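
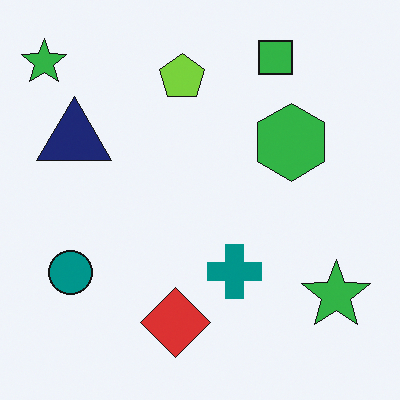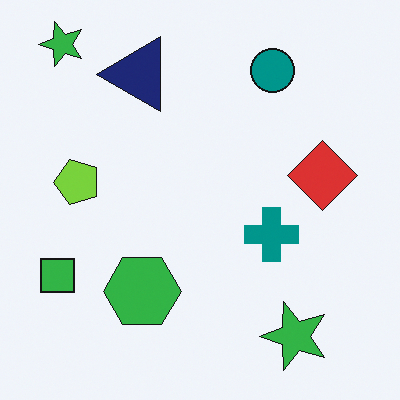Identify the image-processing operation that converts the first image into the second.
Transposed (reflected across the top-left ↔ bottom-right diagonal).

Shapes have swapped their row and column positions — what was in the top-right is now in the bottom-left — a diagonal reflection.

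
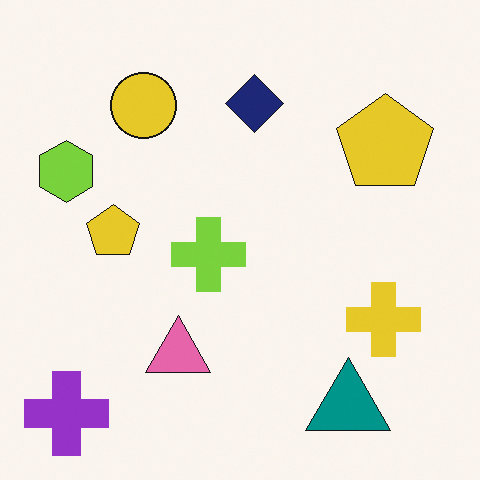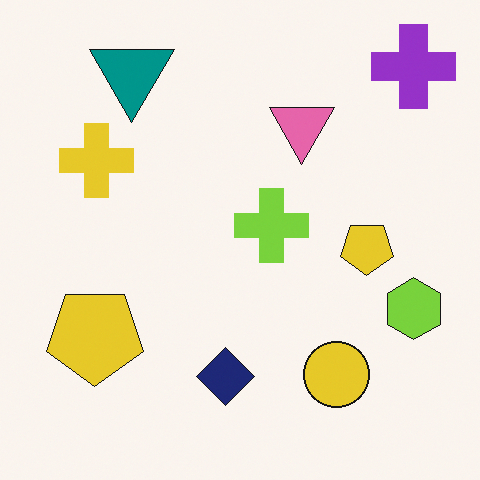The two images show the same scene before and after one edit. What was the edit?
The second image is the first rotated 180°.

The purple cross sits in the bottom-left of the first image and the top-right of the second — consistent with a whole-image 180° rotation.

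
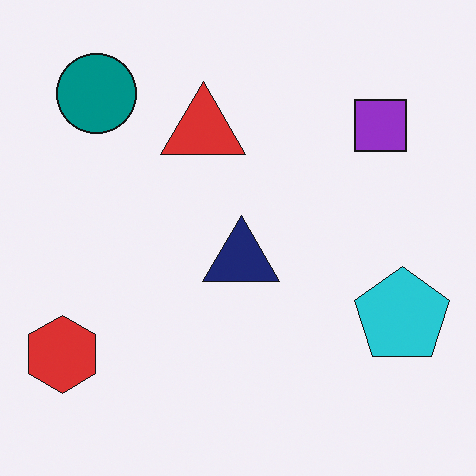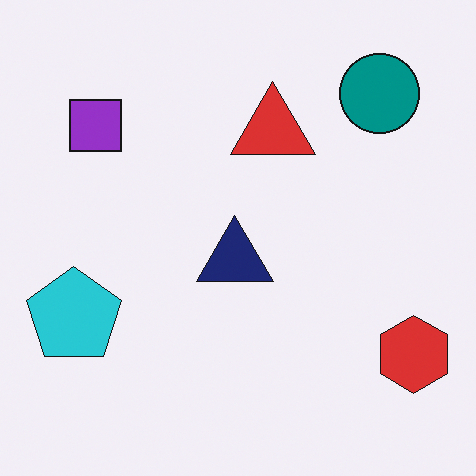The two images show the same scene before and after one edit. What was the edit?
The image was flipped horizontally (left ↔ right).

The red hexagon is in the bottom-left of the first image and the bottom-right of the second — shapes on opposite sides of the vertical midline have swapped in a mirror flip.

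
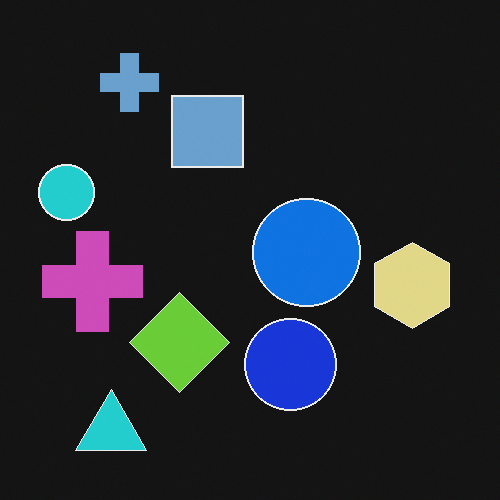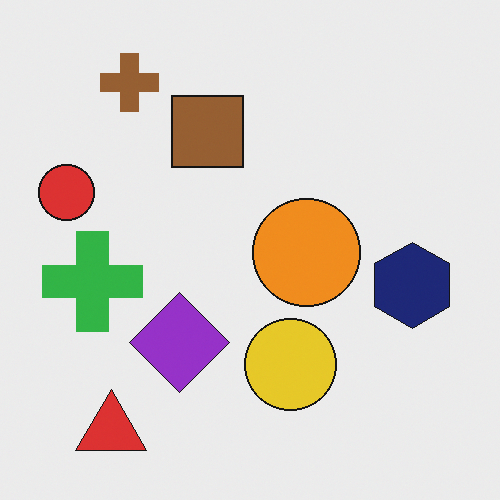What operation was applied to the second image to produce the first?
It was color-inverted (negative).

The light background has become dark and every shape's color is its complement — a photographic negative.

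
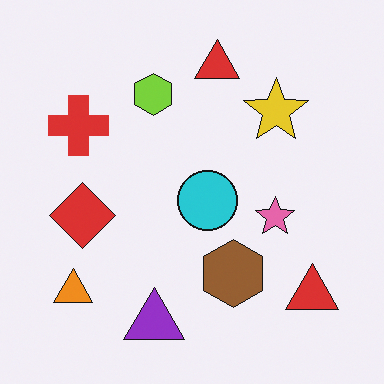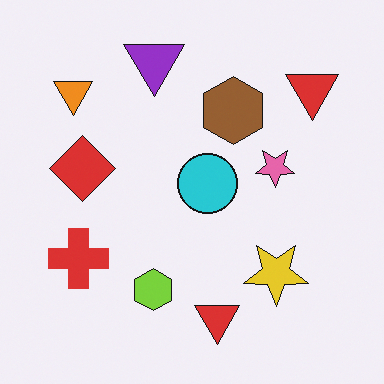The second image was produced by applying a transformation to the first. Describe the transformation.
This is the original image flipped vertically (top ↔ bottom).

The purple triangle is in the bottom of the first image and the top of the second — shapes on opposite sides of the horizontal midline have swapped in a mirror flip.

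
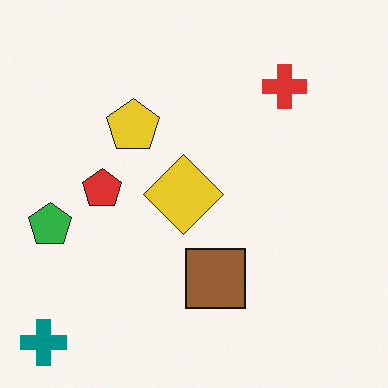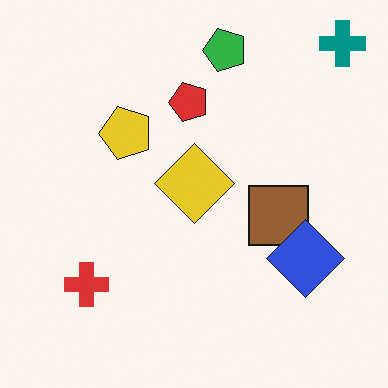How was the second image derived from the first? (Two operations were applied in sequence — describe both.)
The image was transposed (reflected across the top-left ↔ bottom-right diagonal), then overlaid with an additional blue diamond.

Shapes have swapped their row and column positions — what was in the top-right is now in the bottom-left — a diagonal reflection. A blue diamond appears in the second image that is absent from the first.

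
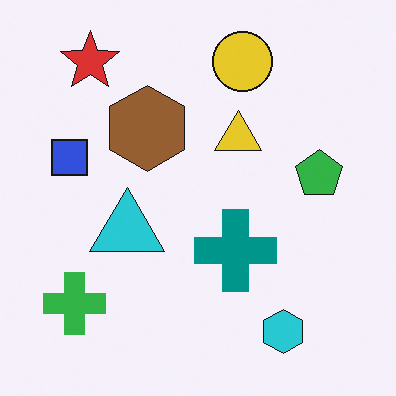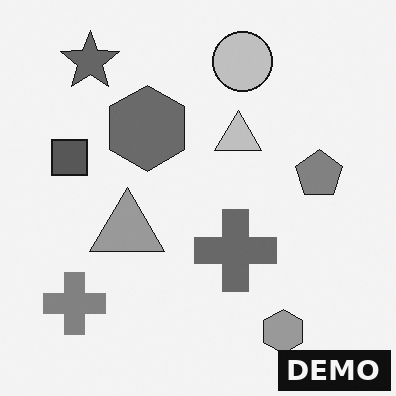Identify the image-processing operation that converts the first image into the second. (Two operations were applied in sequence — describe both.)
Converted to grayscale, then watermarked with the text "DEMO" in the lower-right corner.

All color is removed — every shape is now a shade of grey. A dark label reading "DEMO" appears in the lower-right corner.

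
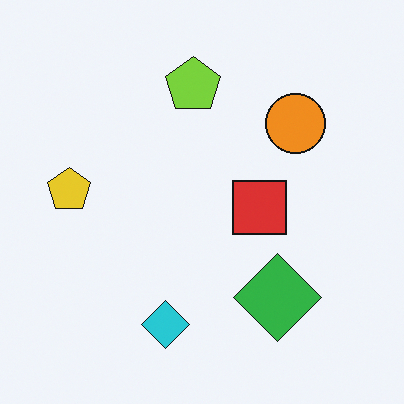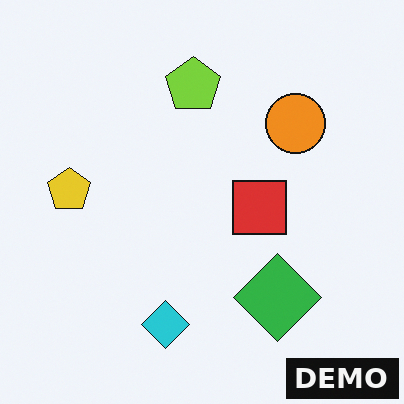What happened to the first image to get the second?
It was watermarked with the text "DEMO" in the lower-right corner.

A dark label reading "DEMO" appears in the lower-right corner.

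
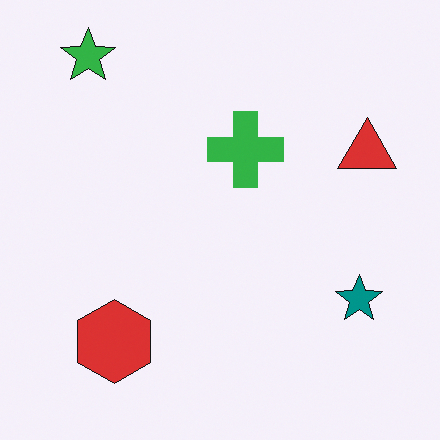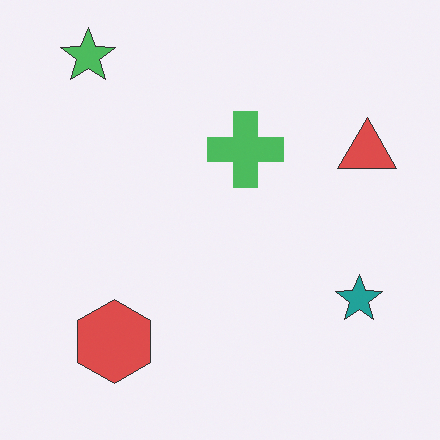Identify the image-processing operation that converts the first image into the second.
The second image is the first given slightly reduced contrast.

Tones are pushed toward mid-grey across the whole image — a global contrast change.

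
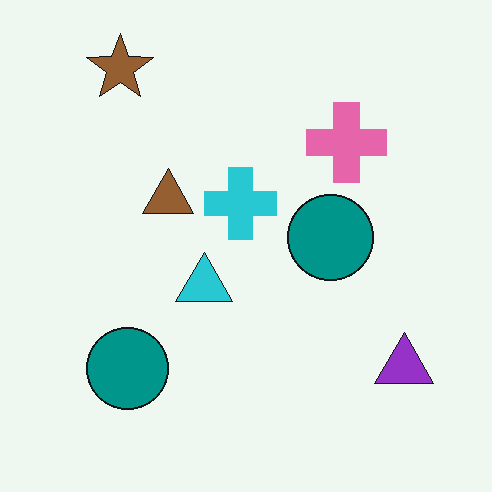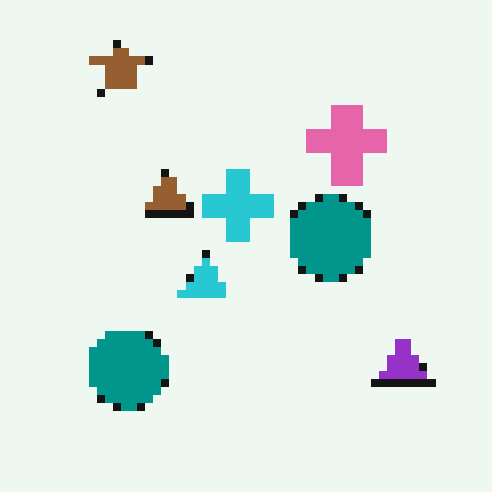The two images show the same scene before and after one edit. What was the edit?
The transformation is: pixelated into visible square blocks.

Shapes are reduced to large square blocks; fine edges and outlines are lost — a downscale-then-upscale (mosaic) effect.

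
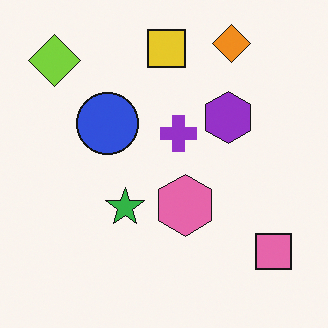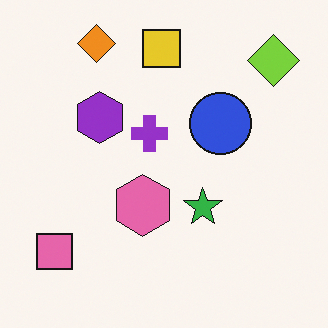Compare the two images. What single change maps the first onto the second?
This is the original image flipped horizontally (left ↔ right).

The lime diamond is in the top-left of the first image and the top-right of the second — shapes on opposite sides of the vertical midline have swapped in a mirror flip.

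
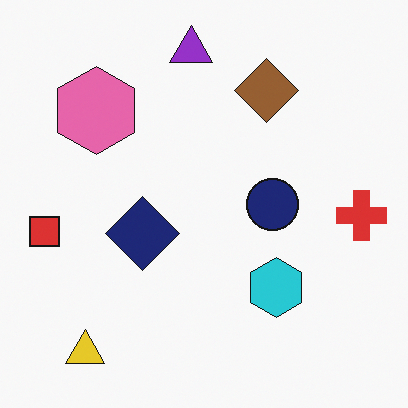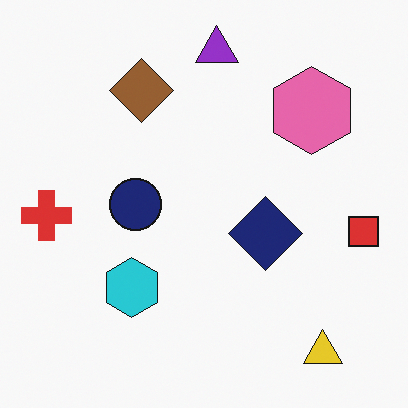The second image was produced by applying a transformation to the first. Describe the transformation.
This is the original image flipped horizontally (left ↔ right).

The red square is in the left of the first image and the right of the second — shapes on opposite sides of the vertical midline have swapped in a mirror flip.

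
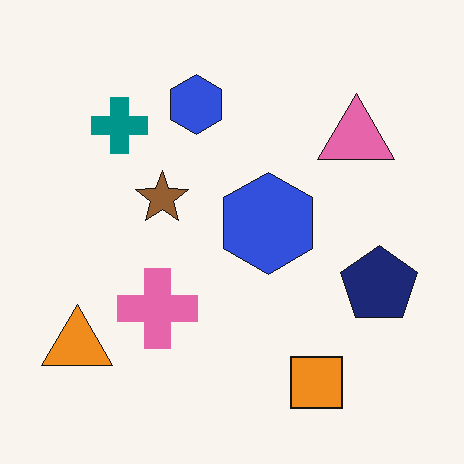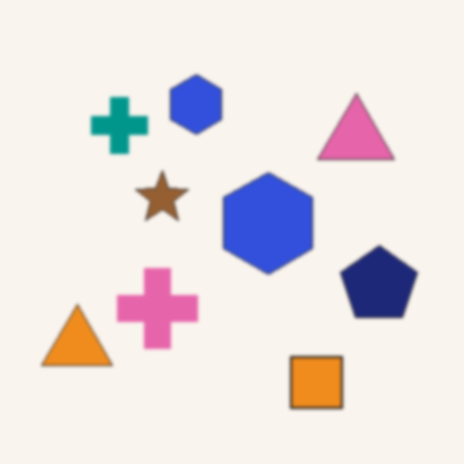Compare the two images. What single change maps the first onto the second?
It was slightly softened.

Shape edges and outlines are uniformly softened across the whole image.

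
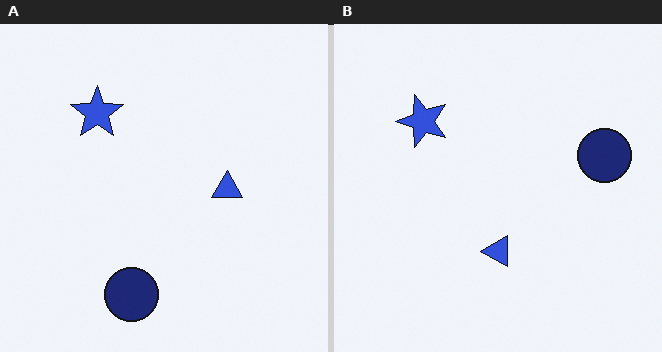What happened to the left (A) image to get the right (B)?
The image was transposed (reflected across the top-left ↔ bottom-right diagonal).

Shapes have swapped their row and column positions — what was in the top-right is now in the bottom-left — a diagonal reflection.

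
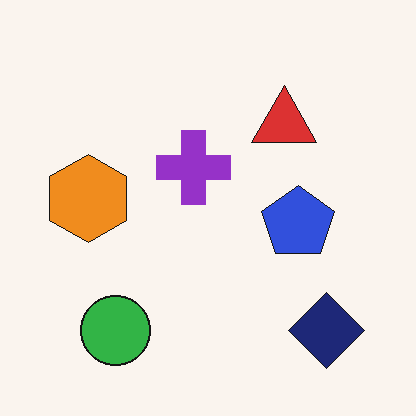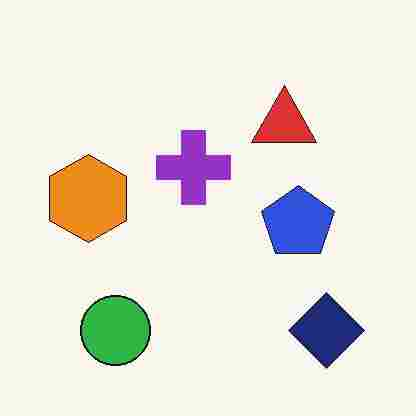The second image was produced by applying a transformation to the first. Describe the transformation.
This is the original image heavily JPEG-compressed with obvious blocking artifacts.

Blocky 8×8 compression artifacts appear around shape edges and the flat background shows ringing — characteristic JPEG degradation.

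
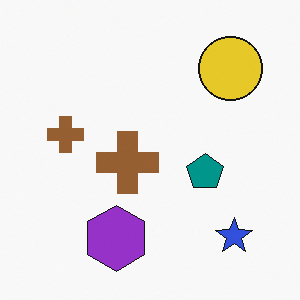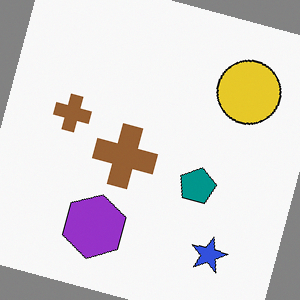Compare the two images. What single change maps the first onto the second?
The second image is the first rotated clockwise by a moderate amount.

Every shape is tilted by the same angle and the image corners show triangular fill wedges — a whole-image rotation by a non-right angle.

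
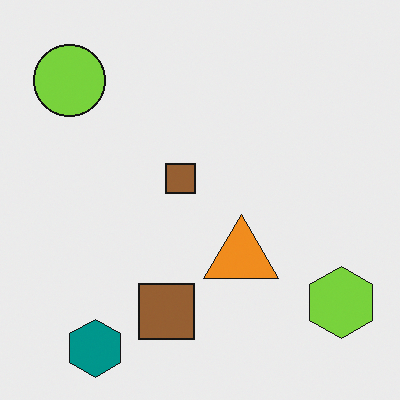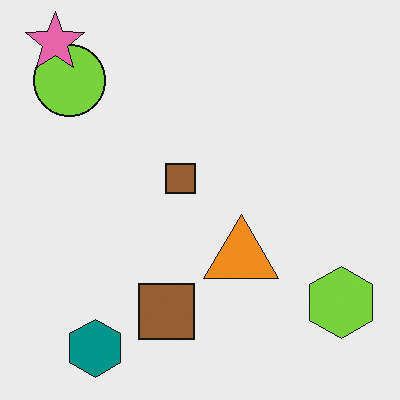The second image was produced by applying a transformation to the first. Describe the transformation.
It was overlaid with an additional pink star.

A pink star appears in the second image that is absent from the first.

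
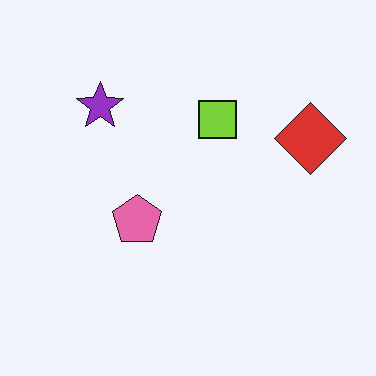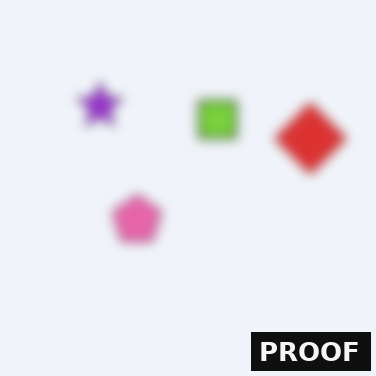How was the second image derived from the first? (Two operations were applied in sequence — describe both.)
It was strongly gaussian-blurred, then watermarked with the text "PROOF" in the lower-right corner.

Shape edges and outlines are uniformly softened across the whole image. A dark label reading "PROOF" appears in the lower-right corner.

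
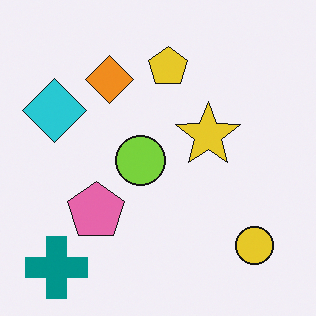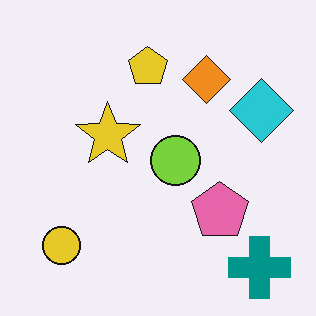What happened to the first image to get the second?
Flipped horizontally (left ↔ right).

The cyan diamond is in the left of the first image and the right of the second — shapes on opposite sides of the vertical midline have swapped in a mirror flip.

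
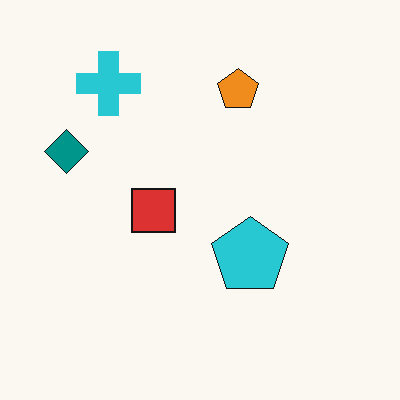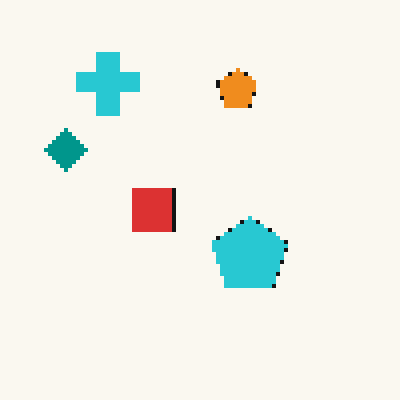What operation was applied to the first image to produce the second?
This is the original image mildly pixelated.

Shapes are reduced to large square blocks; fine edges and outlines are lost — a downscale-then-upscale (mosaic) effect.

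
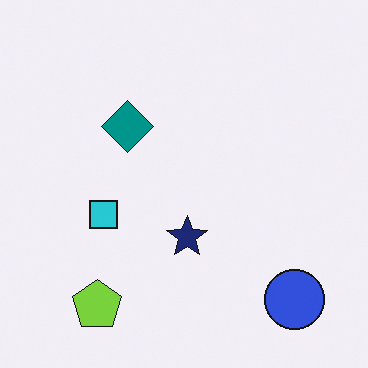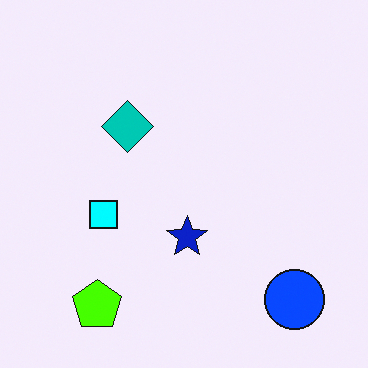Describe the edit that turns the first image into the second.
This is the original image heavily oversaturated.

All colors are more vivid — a global saturation change.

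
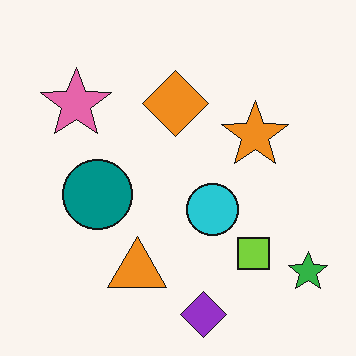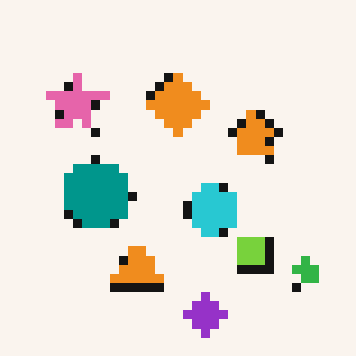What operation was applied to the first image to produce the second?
The transformation is: coarsely pixelated.

Shapes are reduced to large square blocks; fine edges and outlines are lost — a downscale-then-upscale (mosaic) effect.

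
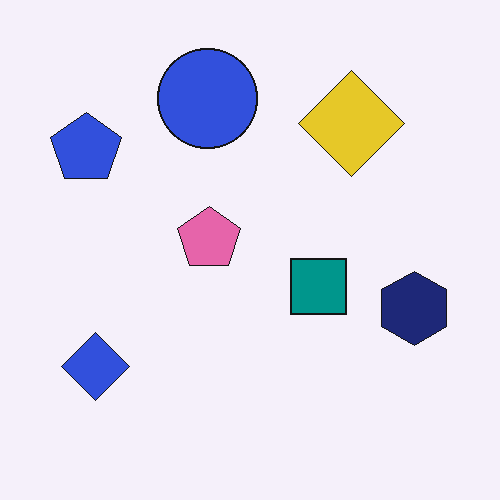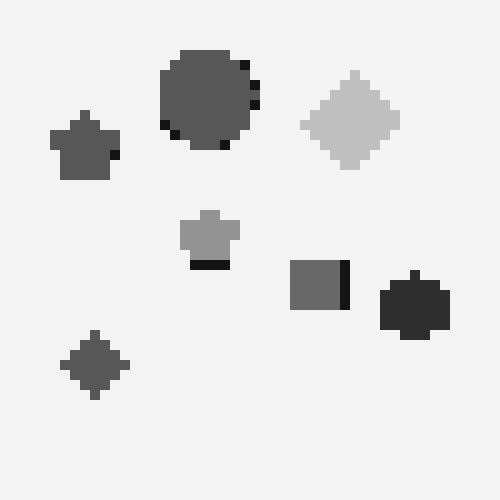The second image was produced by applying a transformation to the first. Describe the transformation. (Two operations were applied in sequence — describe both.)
The second image is the first converted to grayscale, then heavily pixelated into large blocks.

All color is removed — every shape is now a shade of grey. Shapes are reduced to large square blocks; fine edges and outlines are lost — a downscale-then-upscale (mosaic) effect.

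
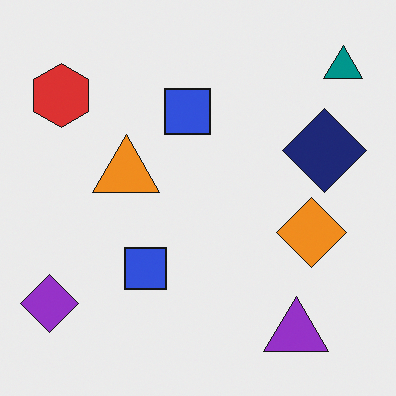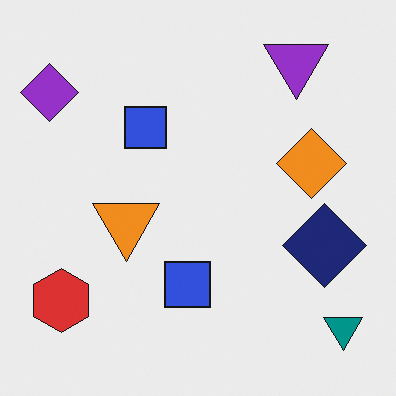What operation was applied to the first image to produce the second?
The second image is the first flipped vertically (top ↔ bottom).

The purple triangle is in the bottom-right of the first image and the top-right of the second — shapes on opposite sides of the horizontal midline have swapped in a mirror flip.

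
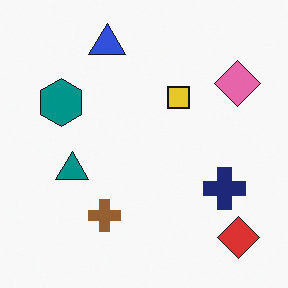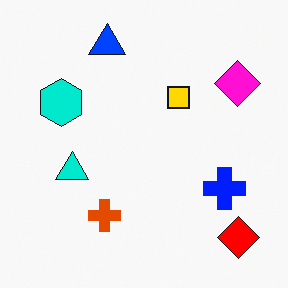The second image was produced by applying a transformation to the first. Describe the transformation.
The second image is the first heavily oversaturated.

All colors are more vivid — a global saturation change.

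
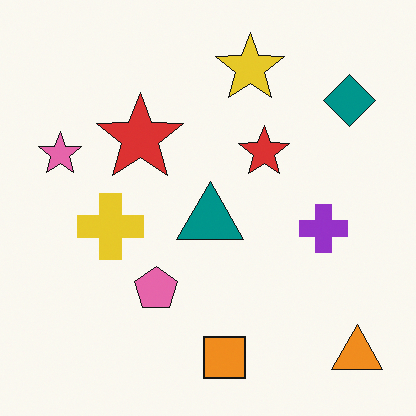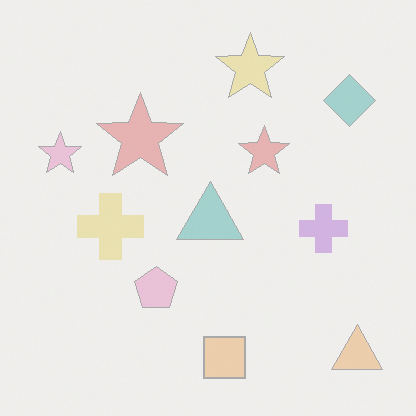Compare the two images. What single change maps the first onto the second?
It was washed out (contrast reduced).

Tones are pushed toward mid-grey across the whole image — a global contrast change.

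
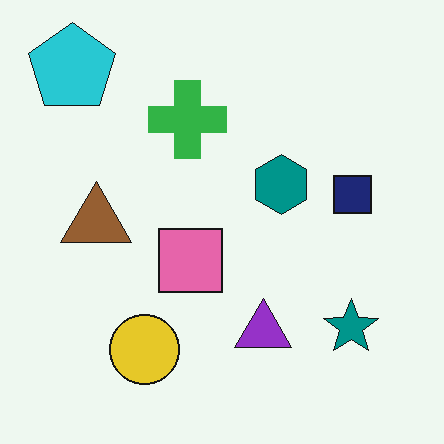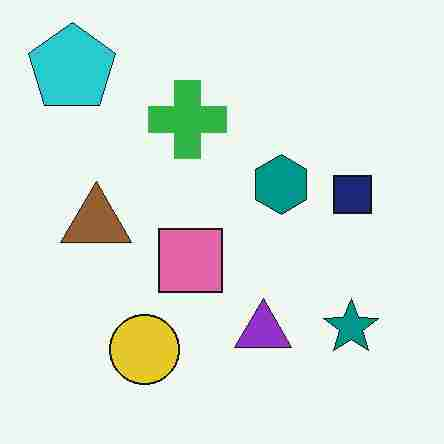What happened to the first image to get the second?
The second image is the first degraded with heavy JPEG compression.

Blocky 8×8 compression artifacts appear around shape edges and the flat background shows ringing — characteristic JPEG degradation.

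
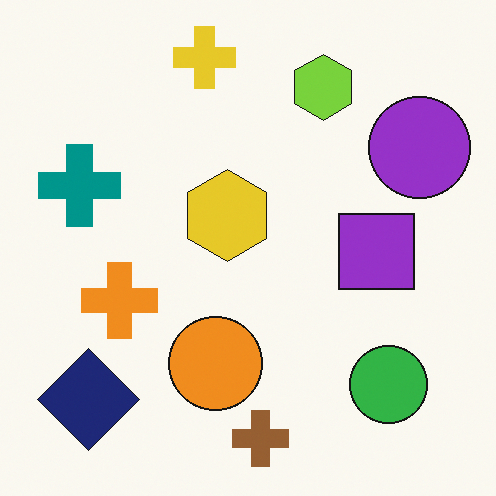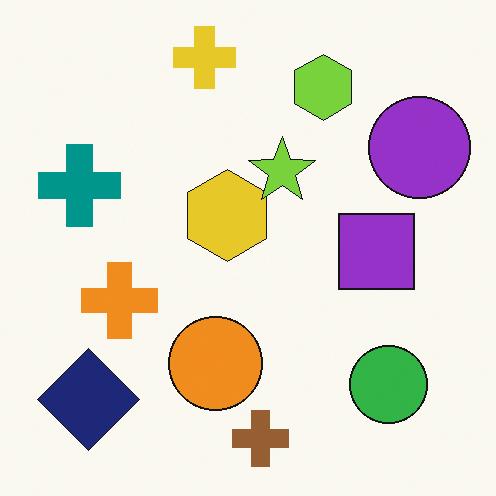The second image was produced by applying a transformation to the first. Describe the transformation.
Overlaid with an additional lime star.

A lime star appears in the second image that is absent from the first.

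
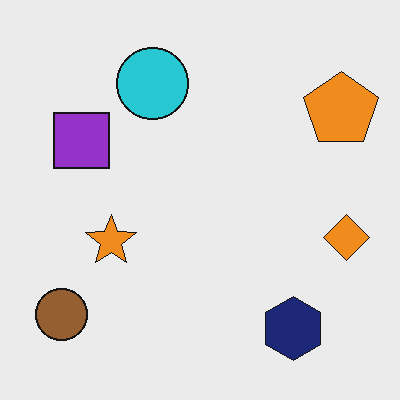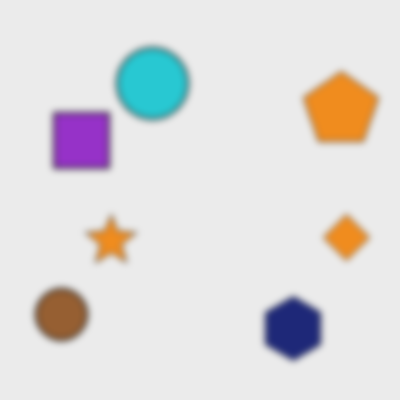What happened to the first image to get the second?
The transformation is: moderately blurred.

Shape edges and outlines are uniformly softened across the whole image.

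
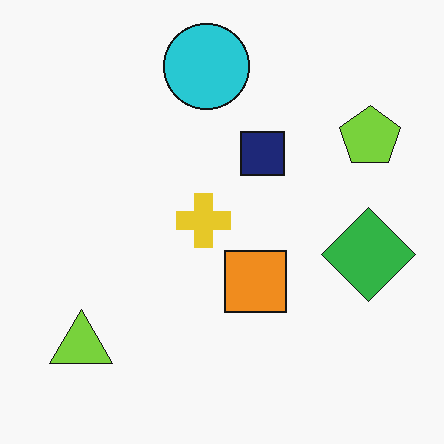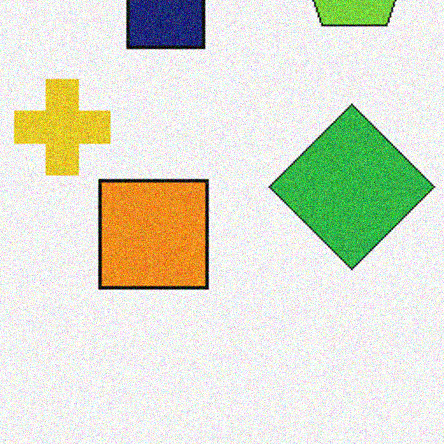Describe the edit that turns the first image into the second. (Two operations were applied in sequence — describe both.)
The transformation is: cropped to a noticeably smaller region and rescaled, then degraded with moderate additive noise.

The visible shapes are larger and the field of view is narrower; shapes near the original edges may be partly or wholly outside the frame — a crop-and-rescale. Random speckle covers the whole image, including the flat background.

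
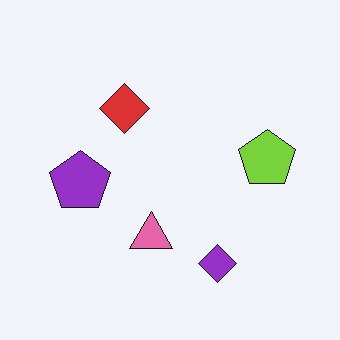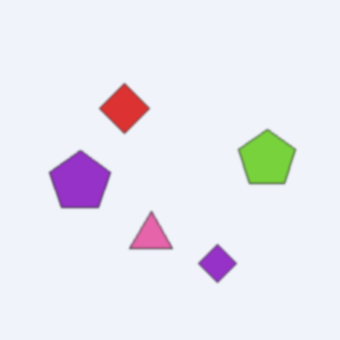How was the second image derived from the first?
The second image is the first given a subtle gaussian blur.

Shape edges and outlines are uniformly softened across the whole image.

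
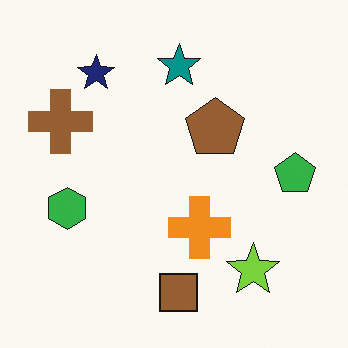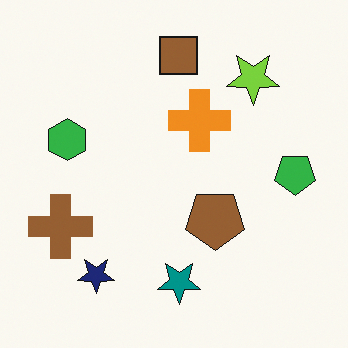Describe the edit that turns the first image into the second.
The transformation is: flipped vertically (top ↔ bottom).

The brown square is in the bottom of the first image and the top of the second — shapes on opposite sides of the horizontal midline have swapped in a mirror flip.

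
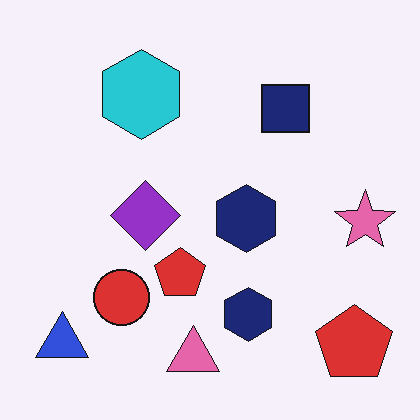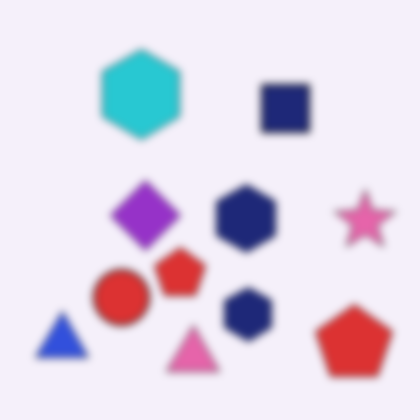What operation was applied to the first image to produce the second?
The transformation is: moderately blurred.

Shape edges and outlines are uniformly softened across the whole image.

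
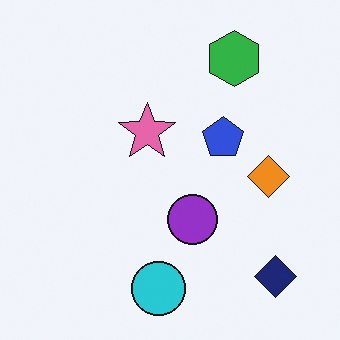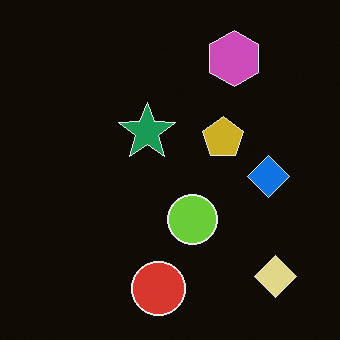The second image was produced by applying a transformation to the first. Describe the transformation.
The image was color-inverted (negative).

The light background has become dark and every shape's color is its complement — a photographic negative.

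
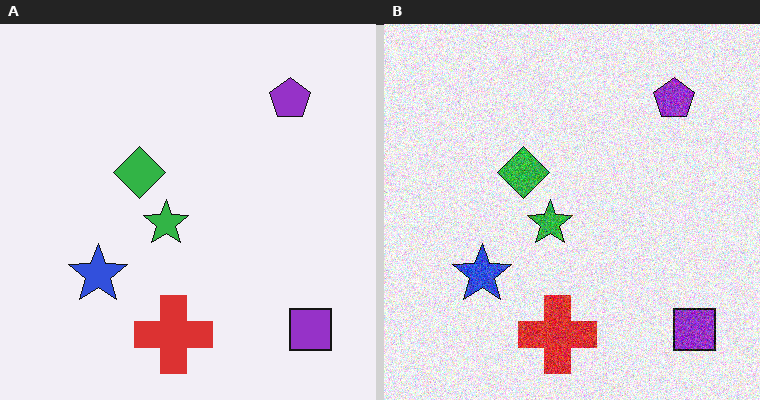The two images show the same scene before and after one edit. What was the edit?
Degraded with strong gaussian noise.

Random speckle covers the whole image, including the flat background.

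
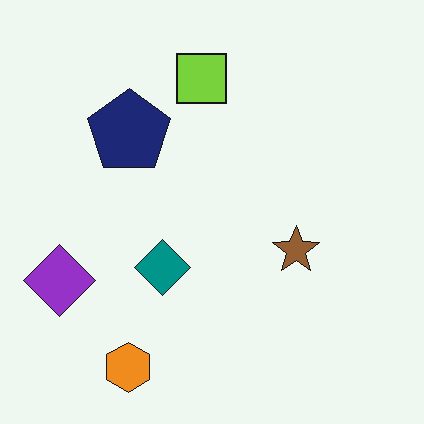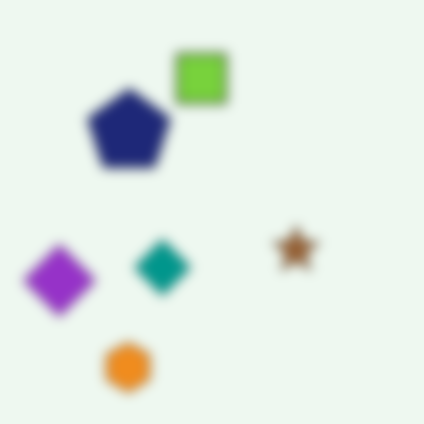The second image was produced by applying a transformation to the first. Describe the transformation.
Heavily blurred.

Shape edges and outlines are uniformly softened across the whole image.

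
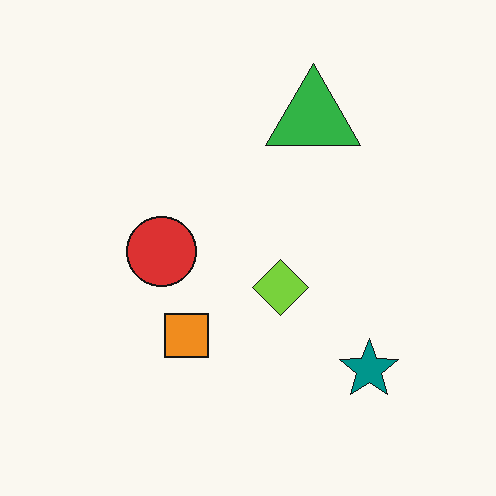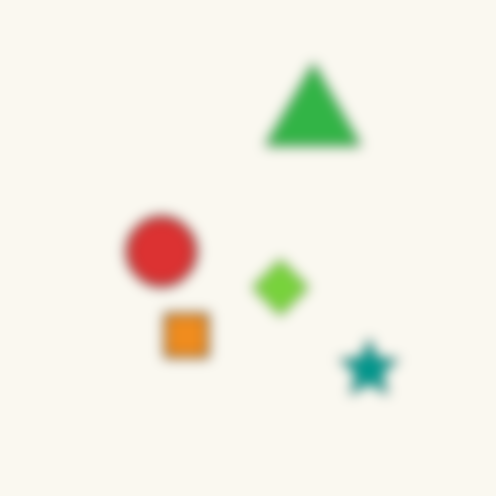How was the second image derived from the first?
This is the original image heavily blurred.

Shape edges and outlines are uniformly softened across the whole image.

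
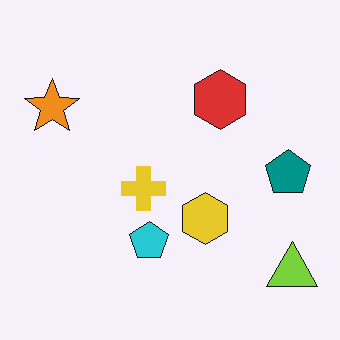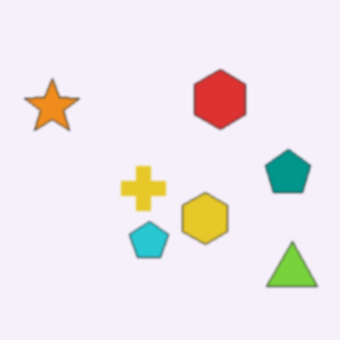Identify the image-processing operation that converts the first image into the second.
The transformation is: lightly blurred.

Shape edges and outlines are uniformly softened across the whole image.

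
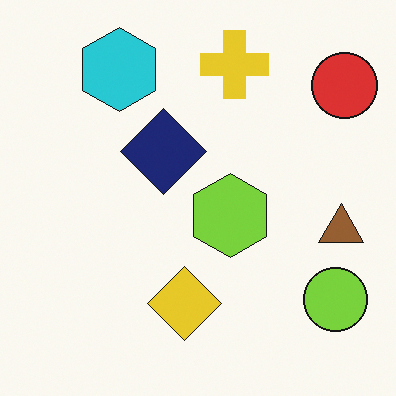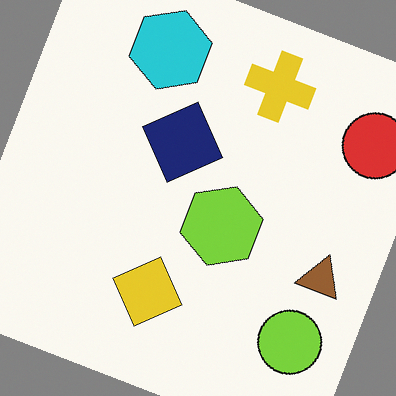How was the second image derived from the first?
The transformation is: rotated clockwise by a moderate amount.

Every shape is tilted by the same angle and the image corners show triangular fill wedges — a whole-image rotation by a non-right angle.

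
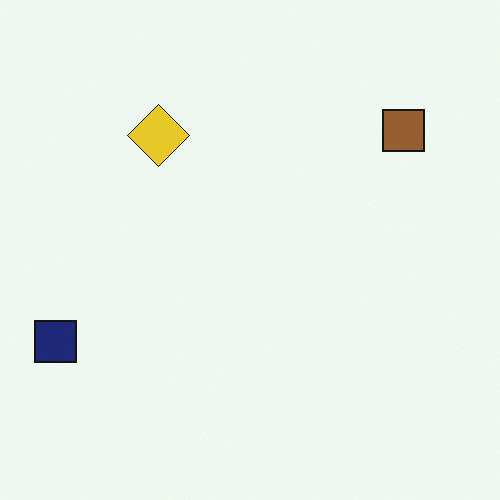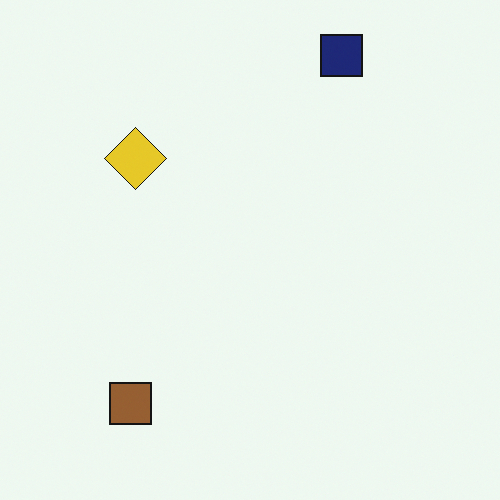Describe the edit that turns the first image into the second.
The image was transposed (reflected across the top-left ↔ bottom-right diagonal).

Shapes have swapped their row and column positions — what was in the top-right is now in the bottom-left — a diagonal reflection.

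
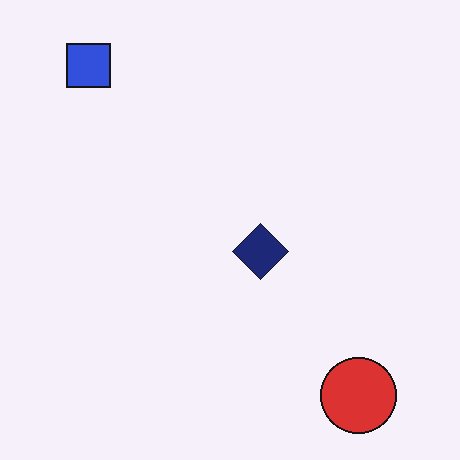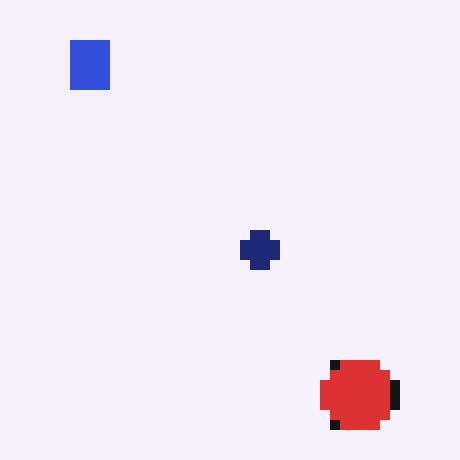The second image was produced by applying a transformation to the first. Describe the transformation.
The second image is the first coarsely pixelated.

Shapes are reduced to large square blocks; fine edges and outlines are lost — a downscale-then-upscale (mosaic) effect.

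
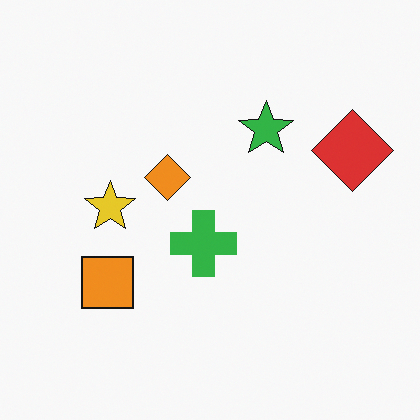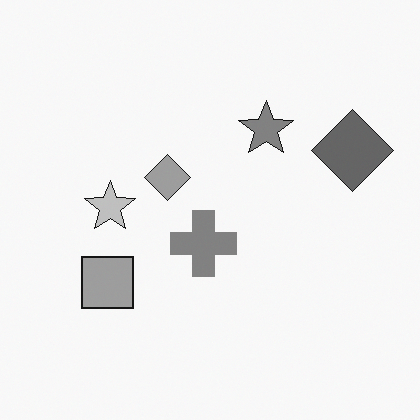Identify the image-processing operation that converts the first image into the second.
Converted to grayscale.

All color is removed — every shape is now a shade of grey.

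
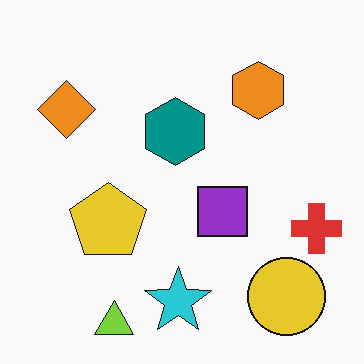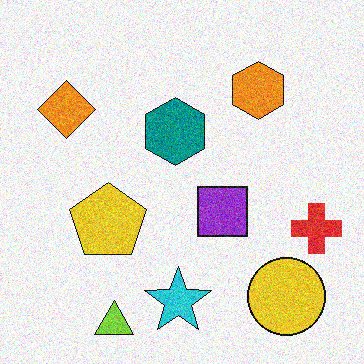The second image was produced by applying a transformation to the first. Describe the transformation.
The image was degraded with visible gaussian noise.

Random speckle covers the whole image, including the flat background.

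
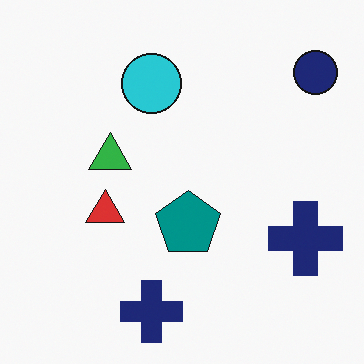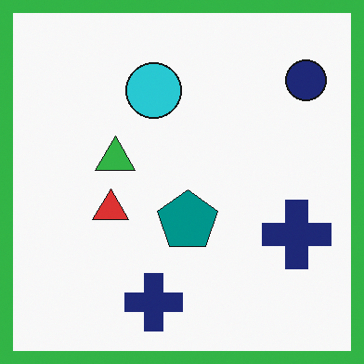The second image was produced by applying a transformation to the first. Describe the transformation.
The transformation is: framed with a green border.

A solid green frame runs around the edge of the second image, with the content slightly shrunk inside it.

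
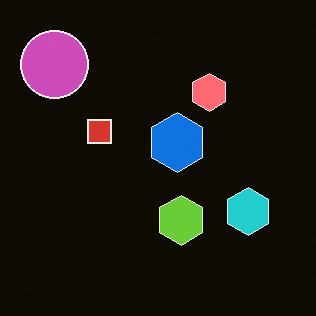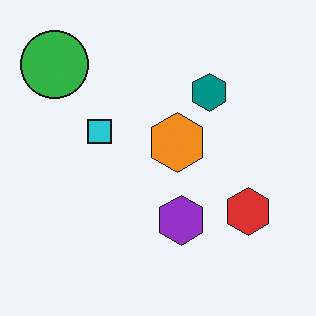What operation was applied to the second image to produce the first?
The image was color-inverted (negative).

The light background has become dark and every shape's color is its complement — a photographic negative.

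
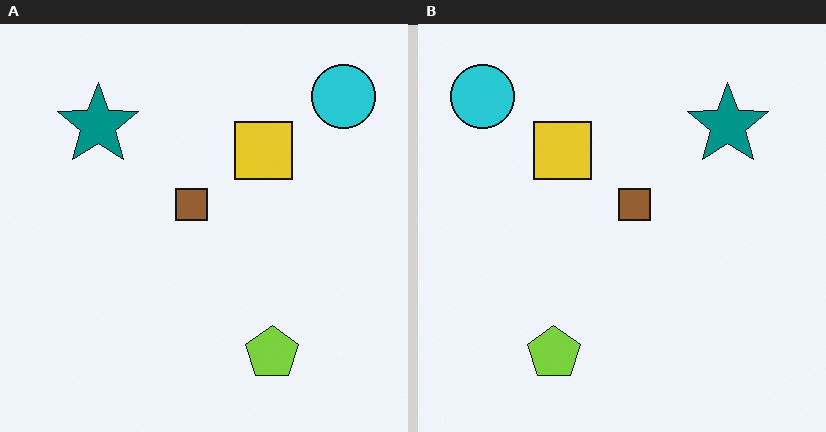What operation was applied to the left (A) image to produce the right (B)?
Flipped horizontally (left ↔ right).

The cyan circle is in the top-right of the left (A) image and the top-left of the right (B) — shapes on opposite sides of the vertical midline have swapped in a mirror flip.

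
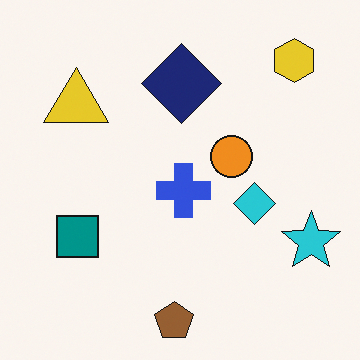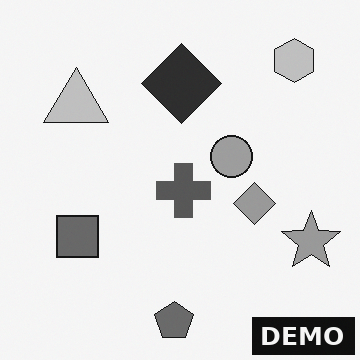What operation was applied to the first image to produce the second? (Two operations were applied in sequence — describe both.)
This is the original image converted to grayscale, then watermarked with the text "DEMO" in the lower-right corner.

All color is removed — every shape is now a shade of grey. A dark label reading "DEMO" appears in the lower-right corner.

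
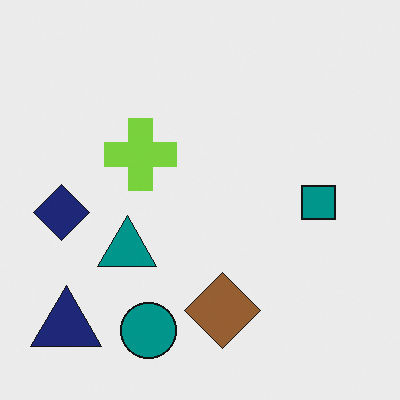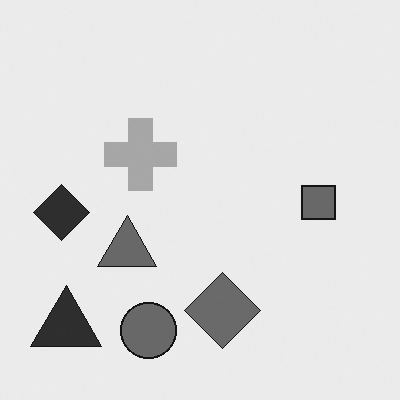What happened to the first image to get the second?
The second image is the first converted to grayscale.

All color is removed — every shape is now a shade of grey.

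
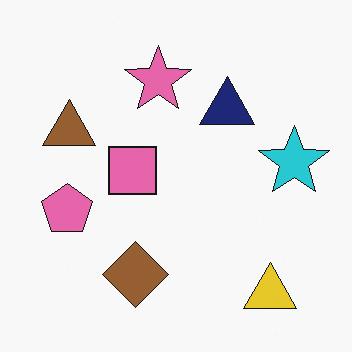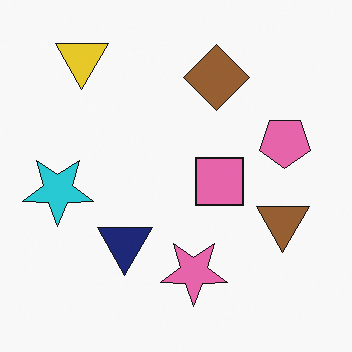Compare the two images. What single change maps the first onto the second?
This is the original image rotated 180°.

The yellow triangle sits in the bottom-right of the first image and the top-left of the second — consistent with a whole-image 180° rotation.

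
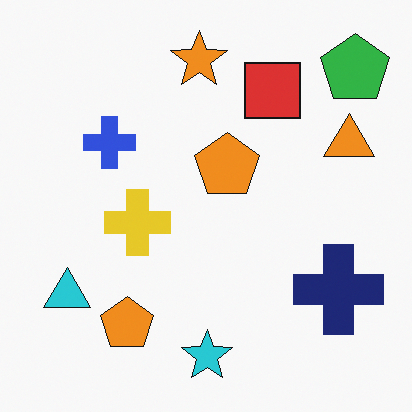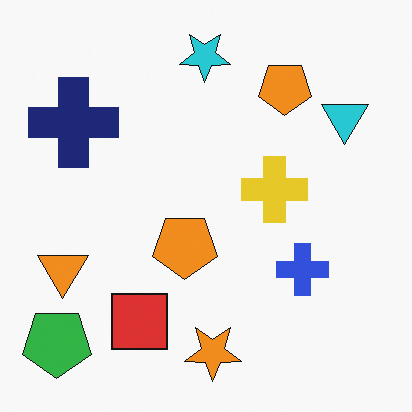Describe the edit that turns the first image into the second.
This is the original image rotated 180°.

The green pentagon sits in the top-right of the first image and the bottom-left of the second — consistent with a whole-image 180° rotation.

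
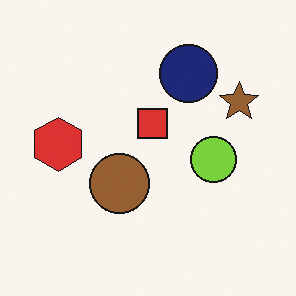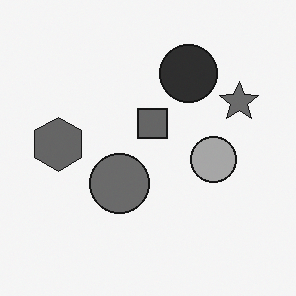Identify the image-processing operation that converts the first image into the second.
The image was converted to grayscale.

All color is removed — every shape is now a shade of grey.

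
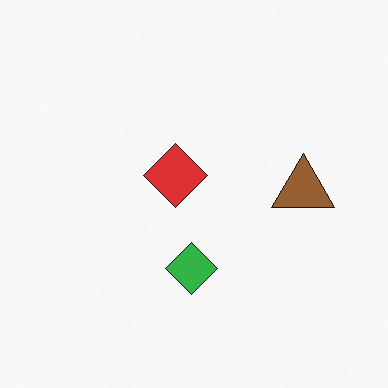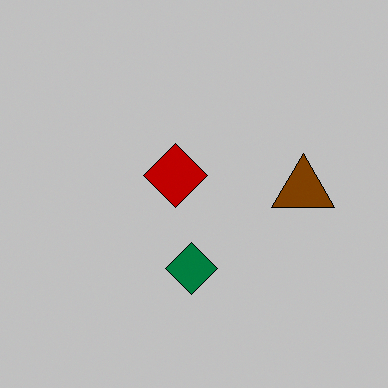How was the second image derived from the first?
It was aggressively posterized.

Each flat color has snapped to a coarser quantized level — most visibly, the near-white background has dropped to a flat grey.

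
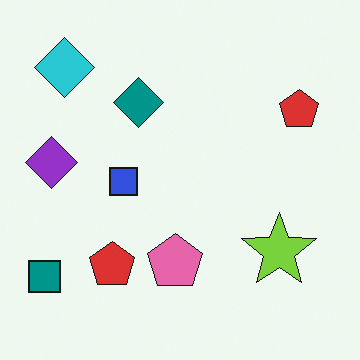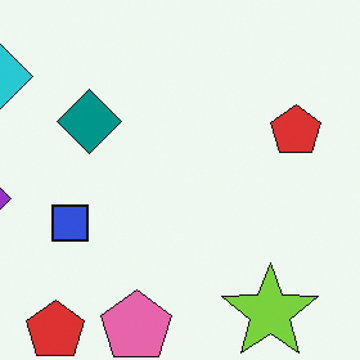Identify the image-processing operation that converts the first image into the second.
The second image is the first cropped to a modestly smaller region and rescaled.

The visible shapes are larger and the field of view is narrower; shapes near the original edges may be partly or wholly outside the frame — a crop-and-rescale.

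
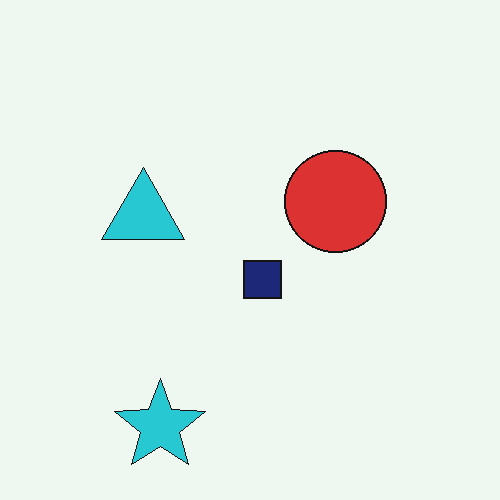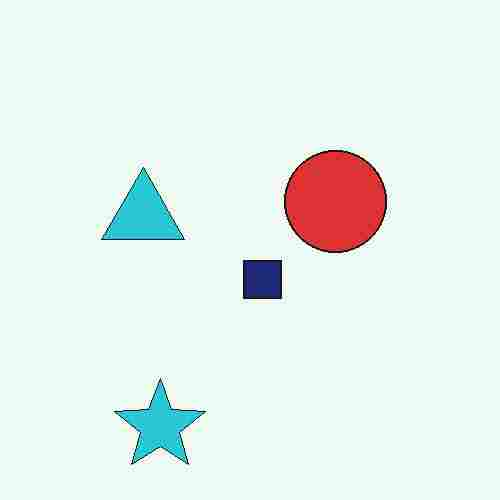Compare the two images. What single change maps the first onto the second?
It was heavily JPEG-compressed with obvious blocking artifacts.

Blocky 8×8 compression artifacts appear around shape edges and the flat background shows ringing — characteristic JPEG degradation.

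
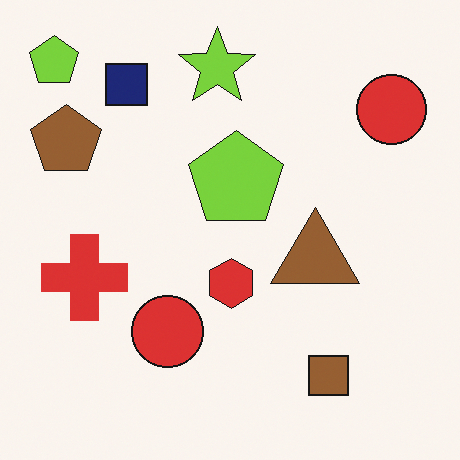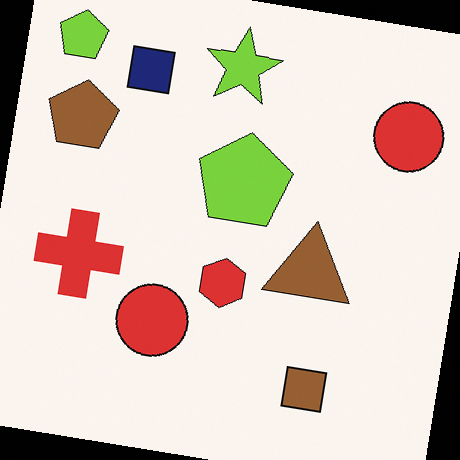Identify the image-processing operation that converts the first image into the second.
It was rotated clockwise by a few degrees.

Every shape is tilted by the same angle and the image corners show triangular fill wedges — a whole-image rotation by a non-right angle.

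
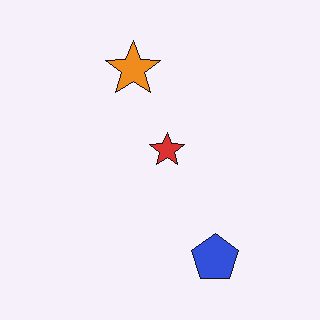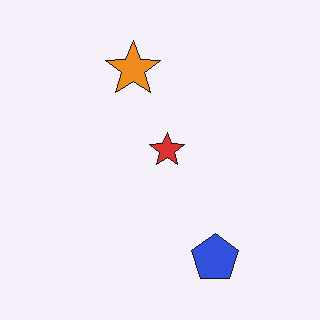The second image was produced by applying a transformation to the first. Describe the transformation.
The image was given moderate JPEG compression.

Blocky 8×8 compression artifacts appear around shape edges and the flat background shows ringing — characteristic JPEG degradation.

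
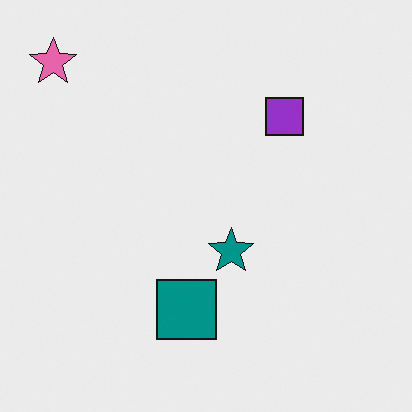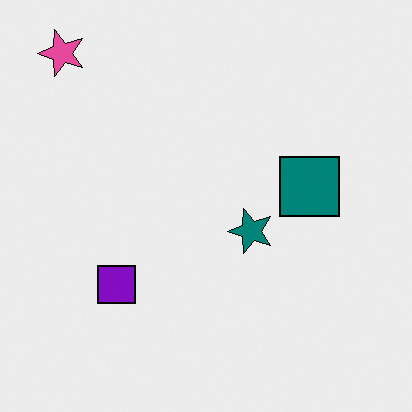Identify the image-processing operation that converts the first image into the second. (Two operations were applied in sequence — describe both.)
It was transposed (reflected across the top-left ↔ bottom-right diagonal), then given slightly increased contrast.

Shapes have swapped their row and column positions — what was in the top-right is now in the bottom-left — a diagonal reflection. Tones are pushed away from mid-grey across the whole image — a global contrast change.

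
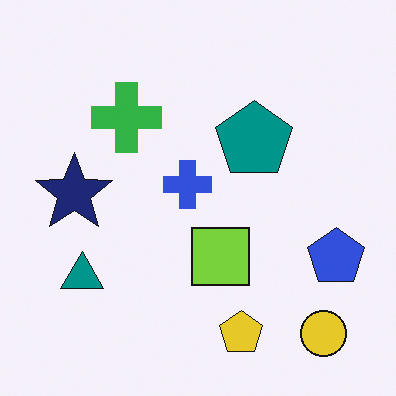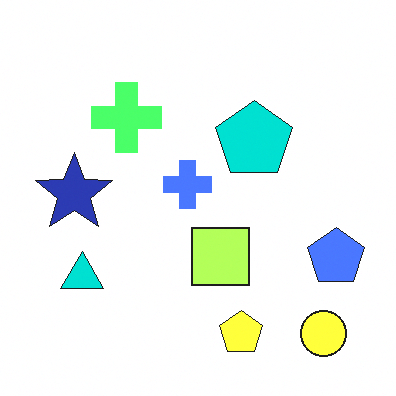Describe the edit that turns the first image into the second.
It was brightened a lot.

Every pixel — background and shapes alike — is uniformly brightened.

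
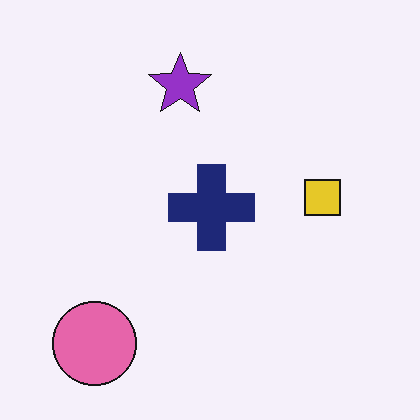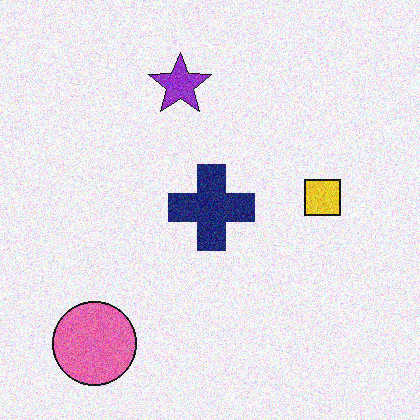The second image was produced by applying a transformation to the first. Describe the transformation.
Degraded with moderate additive noise.

Random speckle covers the whole image, including the flat background.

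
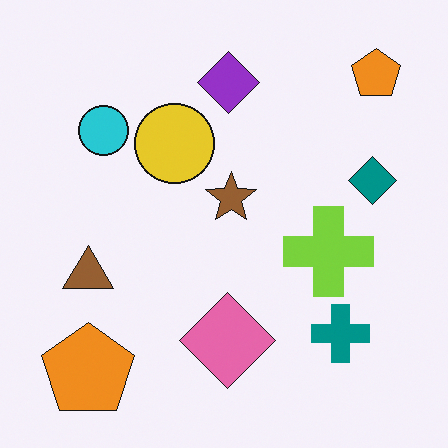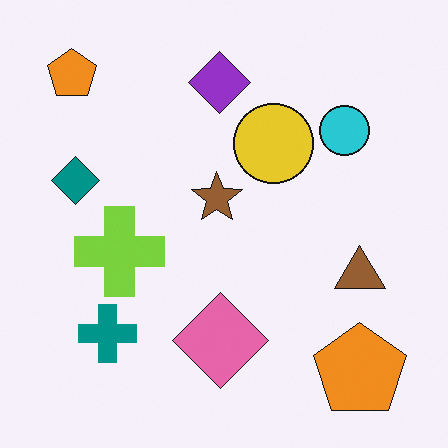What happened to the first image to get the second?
Flipped horizontally (left ↔ right).

The teal diamond is in the right of the first image and the left of the second — shapes on opposite sides of the vertical midline have swapped in a mirror flip.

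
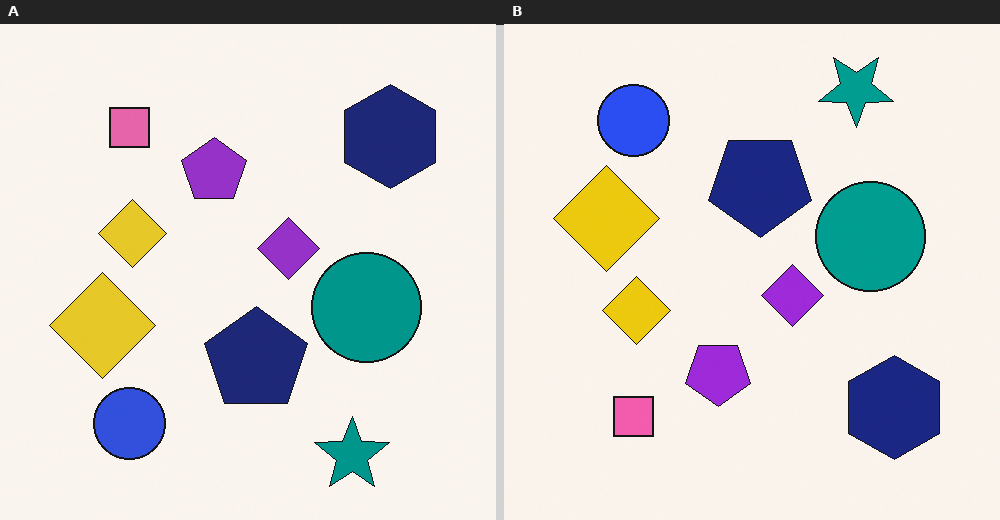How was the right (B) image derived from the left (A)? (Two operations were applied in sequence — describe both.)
It was slightly oversaturated, then flipped vertically (top ↔ bottom).

All colors are more vivid — a global saturation change. The teal star is in the bottom-right of the left (A) image and the top-right of the right (B) — shapes on opposite sides of the horizontal midline have swapped in a mirror flip.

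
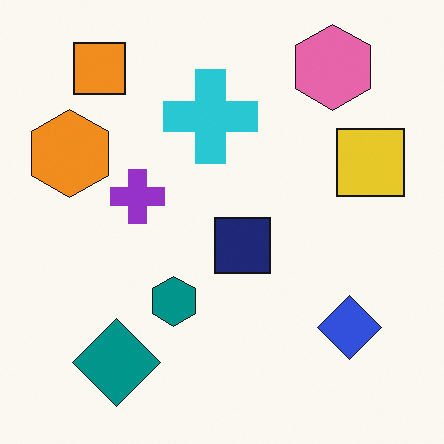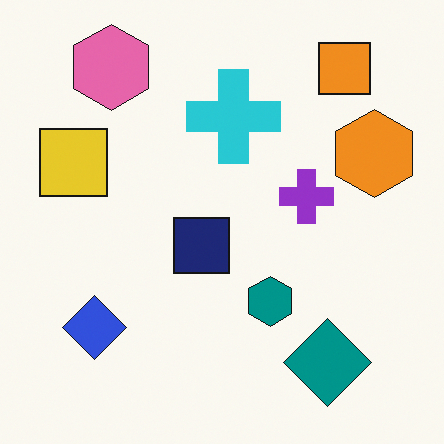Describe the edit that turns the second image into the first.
This is the original image flipped horizontally (left ↔ right).

The orange hexagon is in the right of the second image and the left of the first — shapes on opposite sides of the vertical midline have swapped in a mirror flip.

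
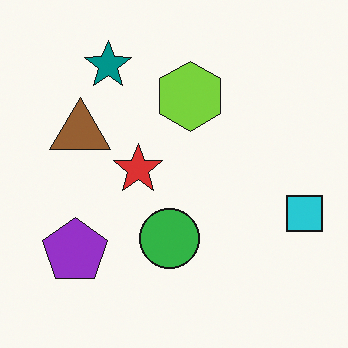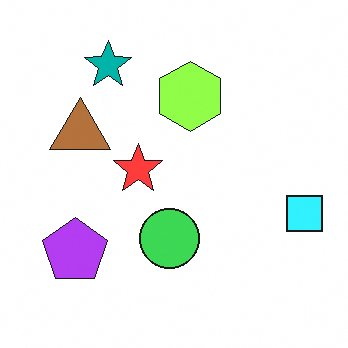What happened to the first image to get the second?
It was slightly brightened.

Every pixel — background and shapes alike — is uniformly brightened.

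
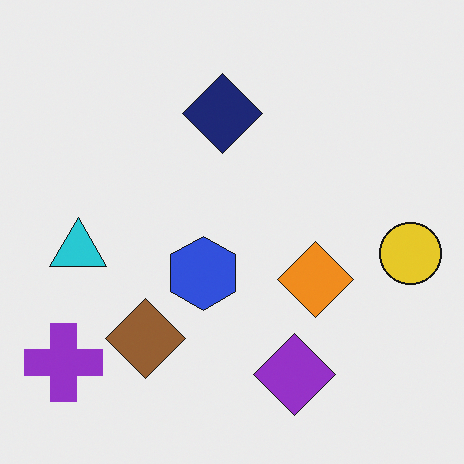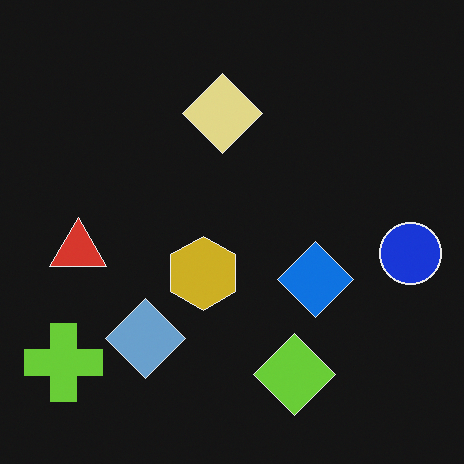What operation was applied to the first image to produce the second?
The second image is the first color-inverted (negative).

The light background has become dark and every shape's color is its complement — a photographic negative.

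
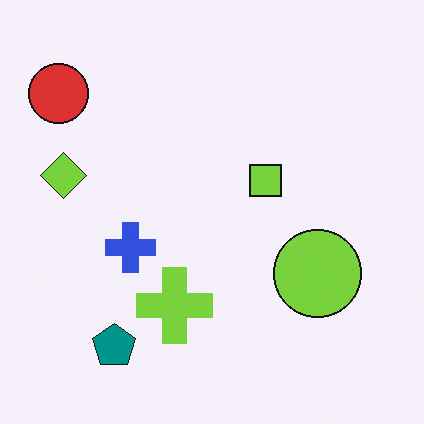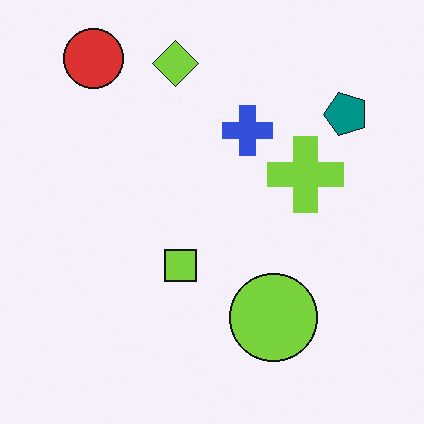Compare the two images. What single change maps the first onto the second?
It was transposed (reflected across the top-left ↔ bottom-right diagonal).

Shapes have swapped their row and column positions — what was in the top-right is now in the bottom-left — a diagonal reflection.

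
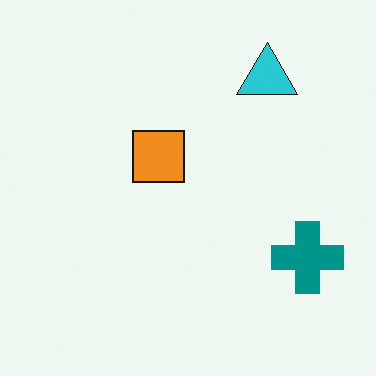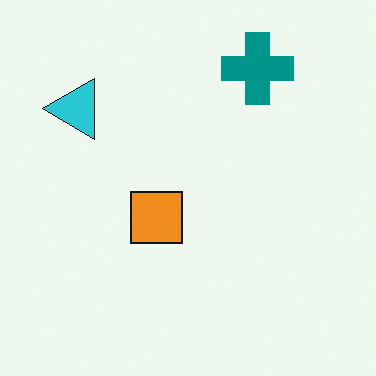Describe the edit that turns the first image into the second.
The transformation is: rotated 90° counter-clockwise.

The teal cross sits in the bottom-right of the first image and the top-right of the second — consistent with a whole-image 90° counter-clockwise rotation.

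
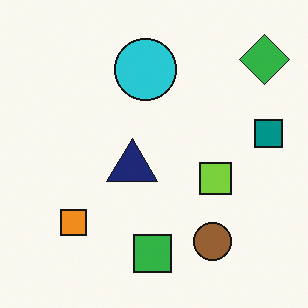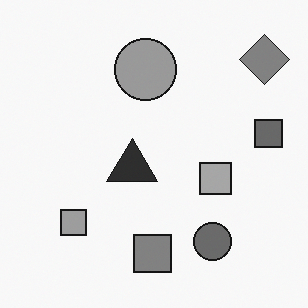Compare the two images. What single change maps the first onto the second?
The image was converted to grayscale.

All color is removed — every shape is now a shade of grey.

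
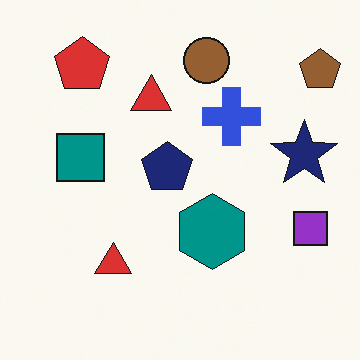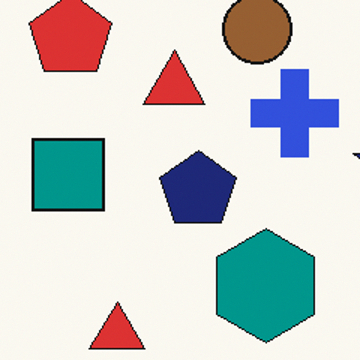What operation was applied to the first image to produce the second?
The transformation is: cropped slightly and scaled back up.

The visible shapes are larger and the field of view is narrower; shapes near the original edges may be partly or wholly outside the frame — a crop-and-rescale.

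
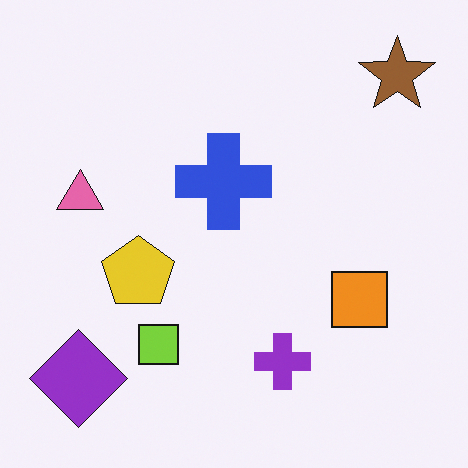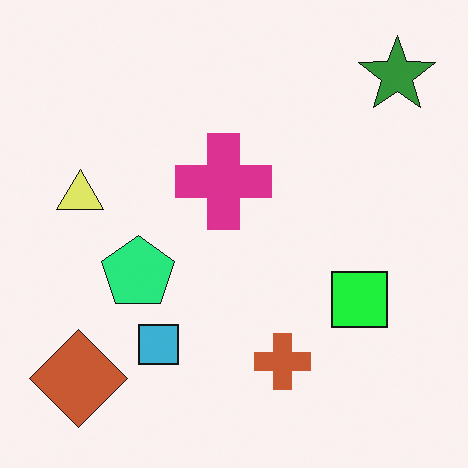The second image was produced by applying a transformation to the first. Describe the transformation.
Hue-shifted through roughly a third of the color wheel.

Every shape's color has rotated by the same amount around the hue wheel — a uniform hue shift.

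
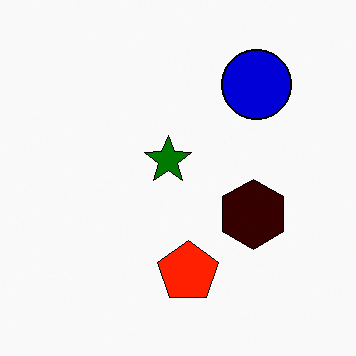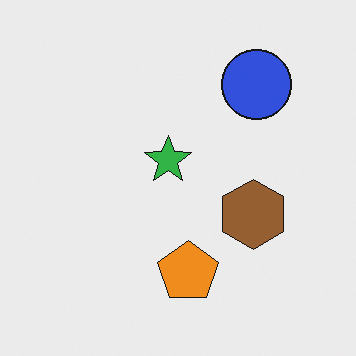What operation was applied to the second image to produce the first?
Given much higher contrast.

Tones are pushed away from mid-grey across the whole image — a global contrast change.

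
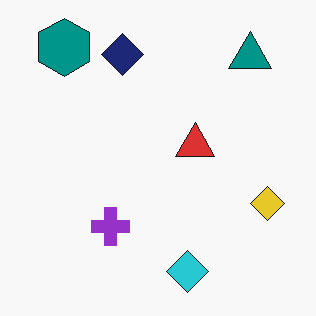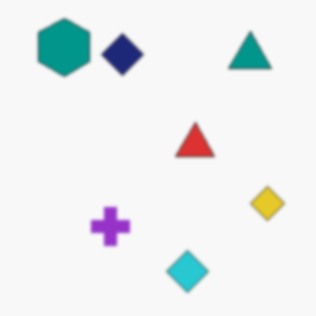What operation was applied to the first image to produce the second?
It was given a subtle gaussian blur.

Shape edges and outlines are uniformly softened across the whole image.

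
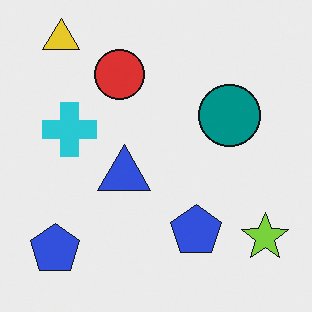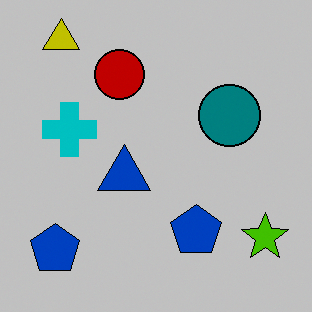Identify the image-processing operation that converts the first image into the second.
The image was heavily posterized to just a handful of flat colors.

Each flat color has snapped to a coarser quantized level — most visibly, the near-white background has dropped to a flat grey.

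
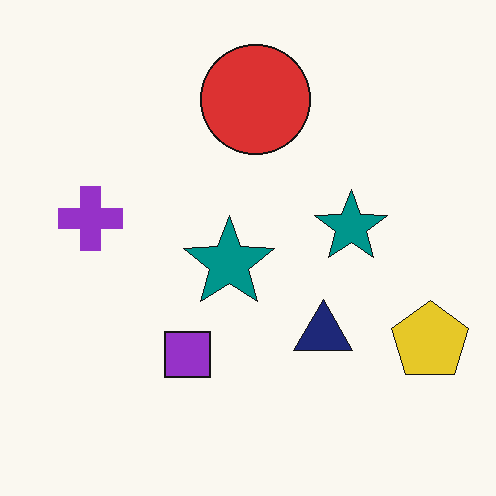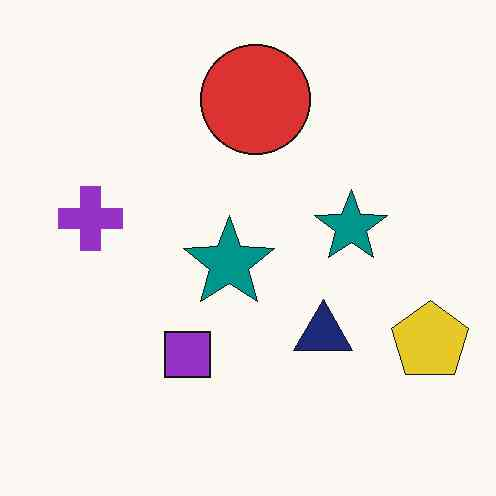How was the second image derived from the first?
It was given moderate JPEG compression.

Blocky 8×8 compression artifacts appear around shape edges and the flat background shows ringing — characteristic JPEG degradation.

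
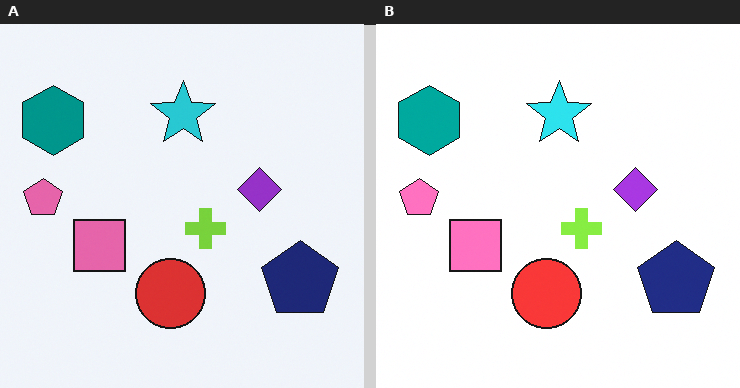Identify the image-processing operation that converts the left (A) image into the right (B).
It was slightly brightened.

Every pixel — background and shapes alike — is uniformly brightened.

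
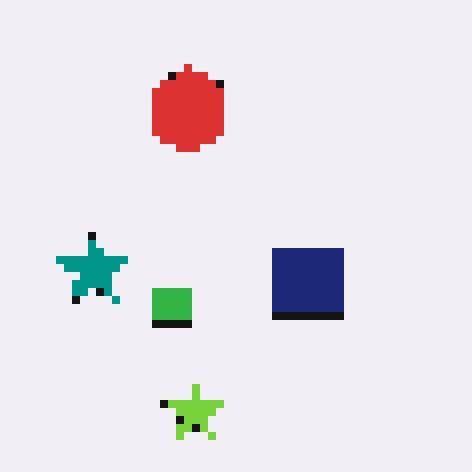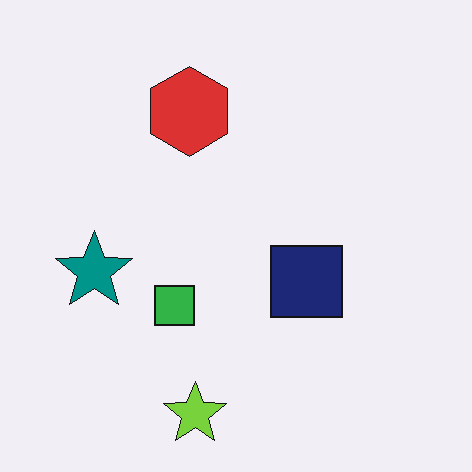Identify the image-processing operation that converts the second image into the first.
Pixelated into visible square blocks.

Shapes are reduced to large square blocks; fine edges and outlines are lost — a downscale-then-upscale (mosaic) effect.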